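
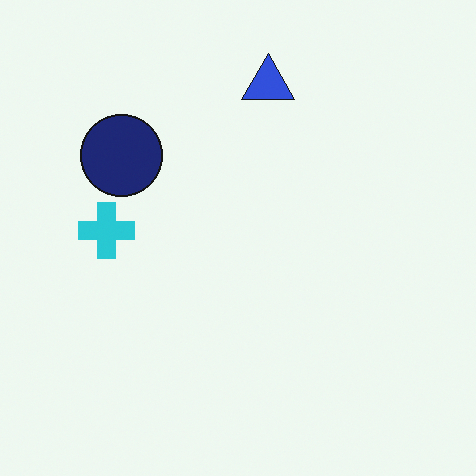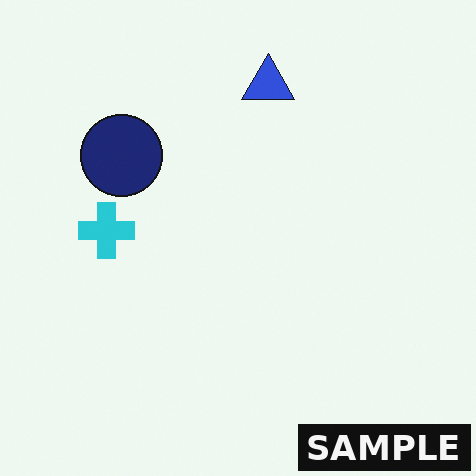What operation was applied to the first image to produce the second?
This is the original image watermarked with the text "SAMPLE" in the lower-right corner.

A dark label reading "SAMPLE" appears in the lower-right corner.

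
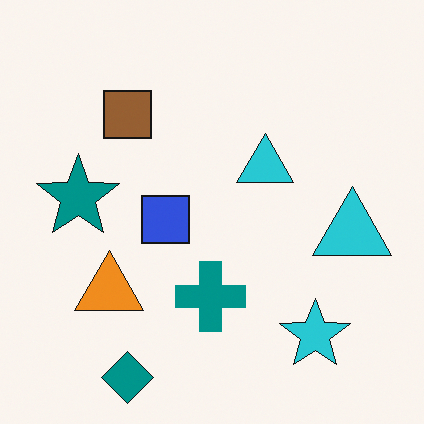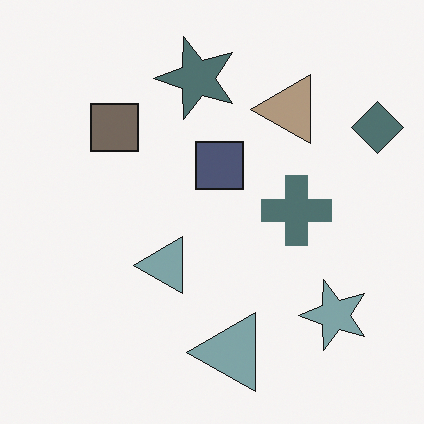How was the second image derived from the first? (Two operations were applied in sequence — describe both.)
The second image is the first heavily desaturated, then transposed (reflected across the top-left ↔ bottom-right diagonal).

All colors are more muted and greyish — a global saturation change. Shapes have swapped their row and column positions — what was in the top-right is now in the bottom-left — a diagonal reflection.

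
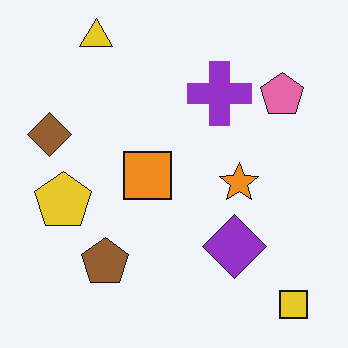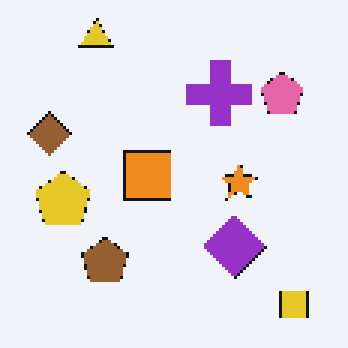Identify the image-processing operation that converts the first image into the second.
It was mildly pixelated.

Shapes are reduced to large square blocks; fine edges and outlines are lost — a downscale-then-upscale (mosaic) effect.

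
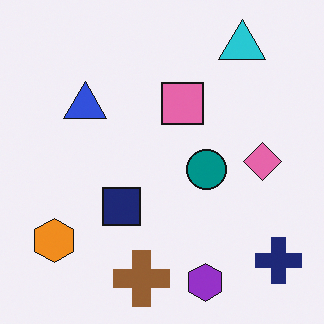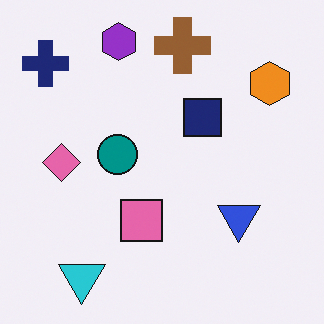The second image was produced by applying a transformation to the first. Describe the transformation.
The transformation is: rotated 180°.

The navy cross sits in the bottom-right of the first image and the top-left of the second — consistent with a whole-image 180° rotation.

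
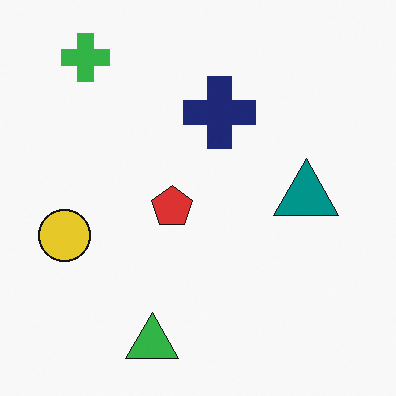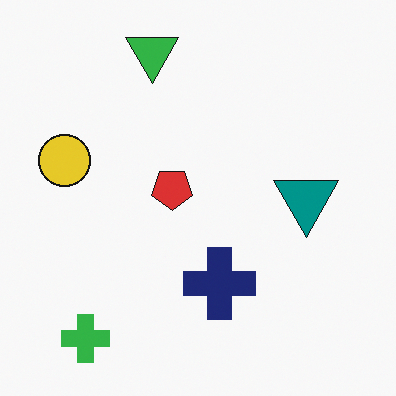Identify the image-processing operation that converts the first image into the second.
The second image is the first flipped vertically (top ↔ bottom).

The green triangle is in the bottom of the first image and the top of the second — shapes on opposite sides of the horizontal midline have swapped in a mirror flip.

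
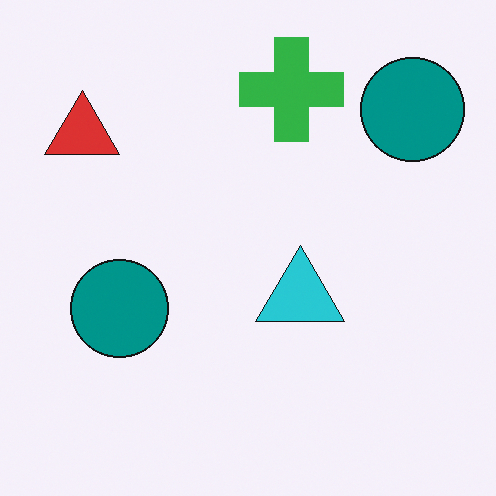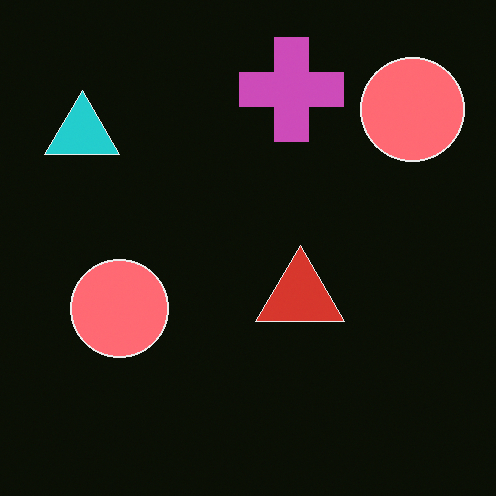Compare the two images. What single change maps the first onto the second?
This is the original image color-inverted (negative).

The light background has become dark and every shape's color is its complement — a photographic negative.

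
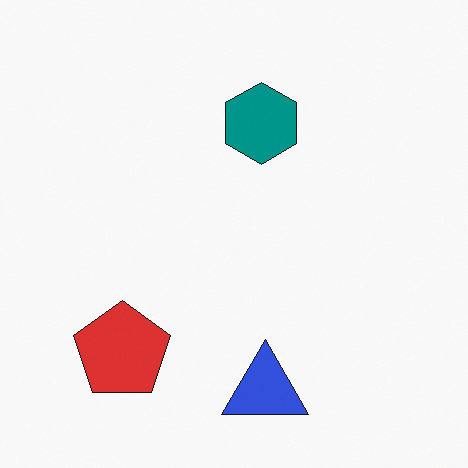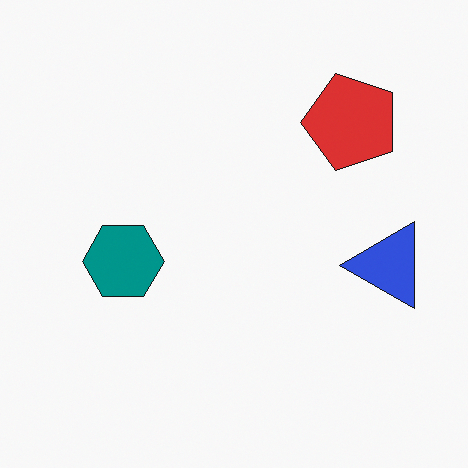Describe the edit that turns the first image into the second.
The second image is the first transposed (reflected across the top-left ↔ bottom-right diagonal).

Shapes have swapped their row and column positions — what was in the top-right is now in the bottom-left — a diagonal reflection.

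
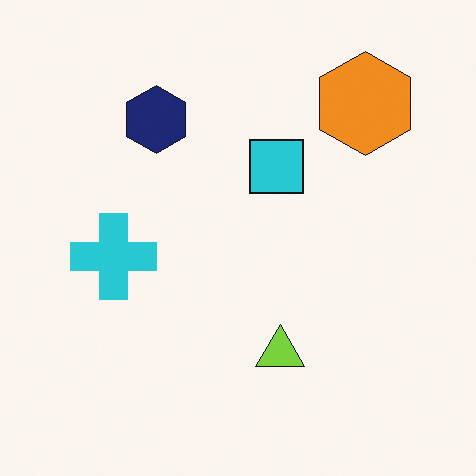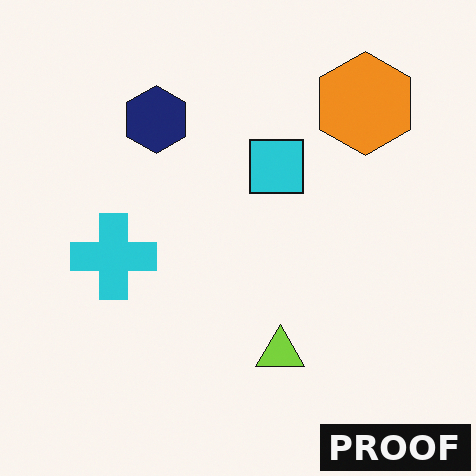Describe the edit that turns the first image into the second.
This is the original image watermarked with the text "PROOF" in the lower-right corner.

A dark label reading "PROOF" appears in the lower-right corner.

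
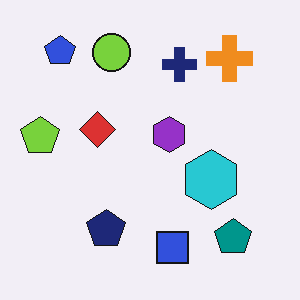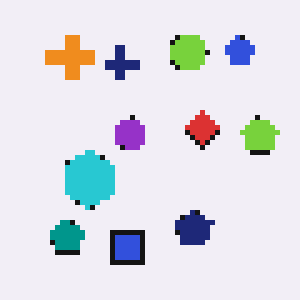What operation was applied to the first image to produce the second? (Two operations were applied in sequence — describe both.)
The transformation is: flipped horizontally (left ↔ right), then mildly pixelated.

The lime pentagon is in the left of the first image and the right of the second — shapes on opposite sides of the vertical midline have swapped in a mirror flip. Shapes are reduced to large square blocks; fine edges and outlines are lost — a downscale-then-upscale (mosaic) effect.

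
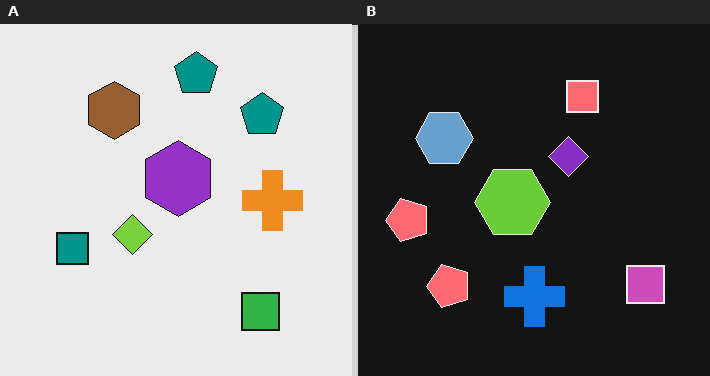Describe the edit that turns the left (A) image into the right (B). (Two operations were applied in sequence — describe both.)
This is the original image transposed (reflected across the top-left ↔ bottom-right diagonal), then color-inverted (negative).

Shapes have swapped their row and column positions — what was in the top-right is now in the bottom-left — a diagonal reflection. The light background has become dark and every shape's color is its complement — a photographic negative.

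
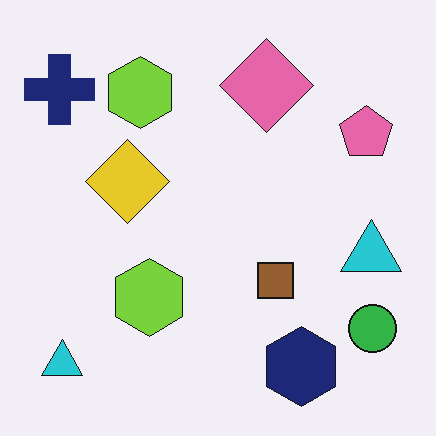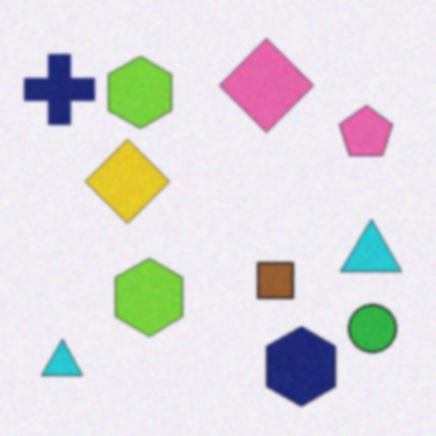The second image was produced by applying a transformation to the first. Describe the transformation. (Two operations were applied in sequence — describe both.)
It was degraded with light additive noise, then given a subtle gaussian blur.

Random speckle covers the whole image, including the flat background. Shape edges and outlines are uniformly softened across the whole image.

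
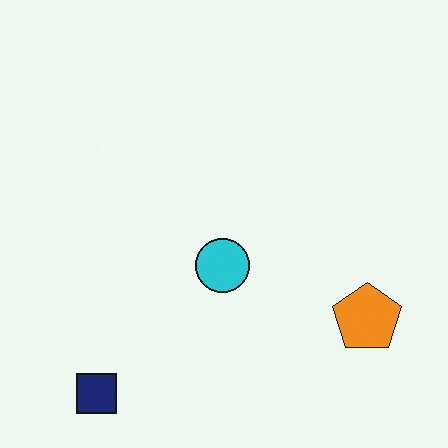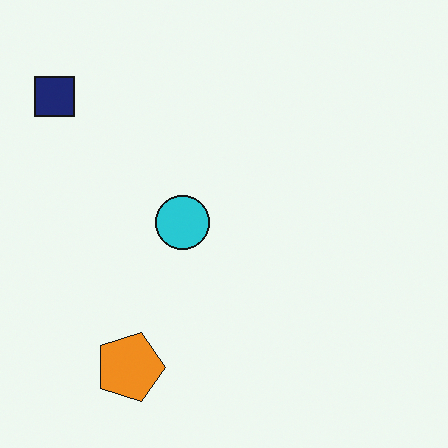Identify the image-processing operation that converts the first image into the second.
The image was rotated 90° clockwise.

The navy square sits in the bottom-left of the first image and the top-left of the second — consistent with a whole-image 90° clockwise rotation.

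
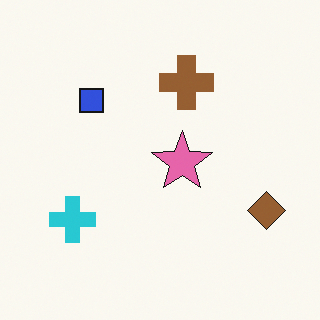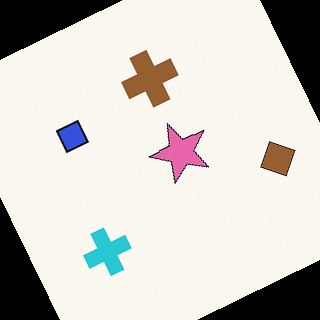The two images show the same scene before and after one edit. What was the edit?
This is the original image rotated counter-clockwise by a moderate amount.

Every shape is tilted by the same angle and the image corners show triangular fill wedges — a whole-image rotation by a non-right angle.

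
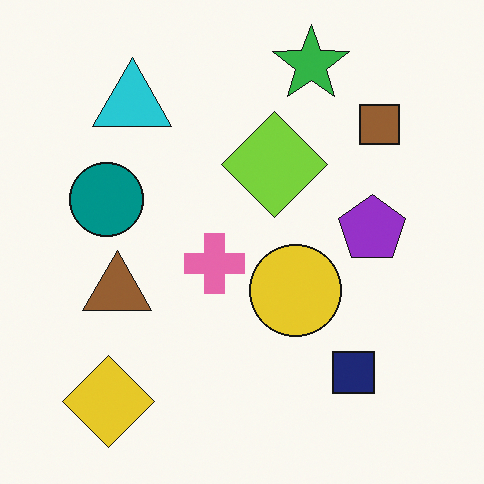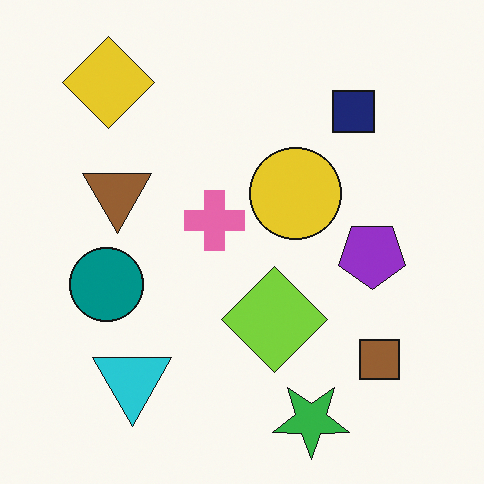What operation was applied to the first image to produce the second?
It was flipped vertically (top ↔ bottom).

The green star is in the top of the first image and the bottom of the second — shapes on opposite sides of the horizontal midline have swapped in a mirror flip.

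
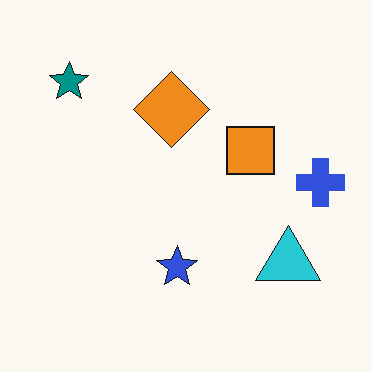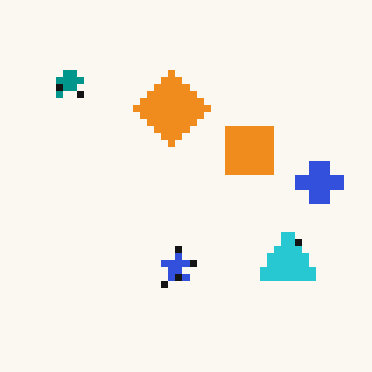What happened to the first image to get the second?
The image was pixelated into visible square blocks.

Shapes are reduced to large square blocks; fine edges and outlines are lost — a downscale-then-upscale (mosaic) effect.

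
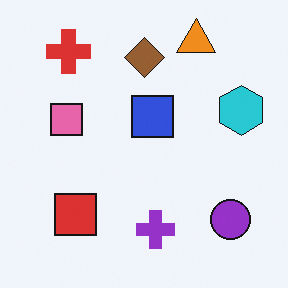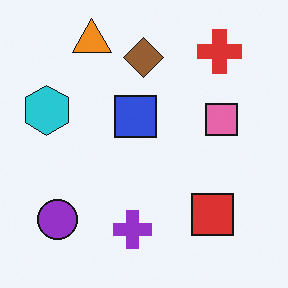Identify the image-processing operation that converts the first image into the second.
Flipped horizontally (left ↔ right).

The cyan hexagon is in the right of the first image and the left of the second — shapes on opposite sides of the vertical midline have swapped in a mirror flip.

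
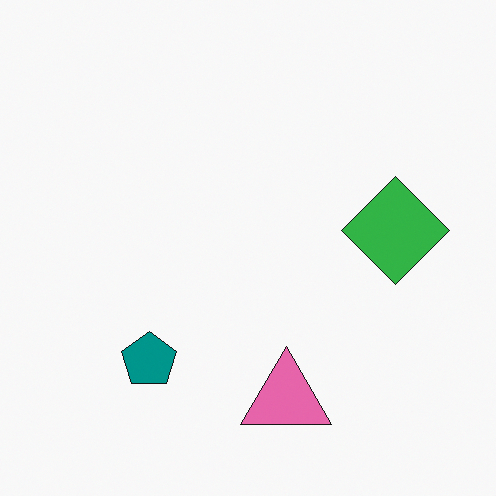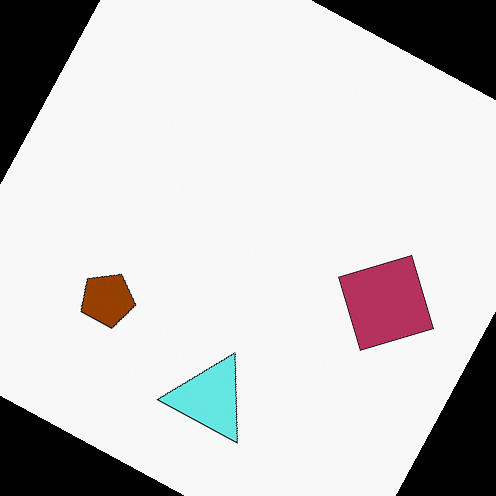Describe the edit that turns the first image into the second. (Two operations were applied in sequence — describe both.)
The second image is the first hue-shifted by a large amount, then rotated clockwise by a moderate amount.

Every shape's color has rotated by the same amount around the hue wheel — a uniform hue shift. Every shape is tilted by the same angle and the image corners show triangular fill wedges — a whole-image rotation by a non-right angle.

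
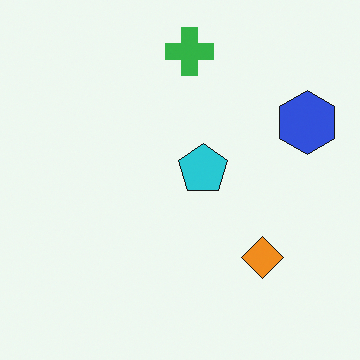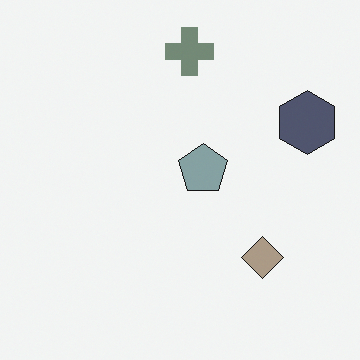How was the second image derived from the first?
The transformation is: made much more muted (saturation change).

All colors are more muted and greyish — a global saturation change.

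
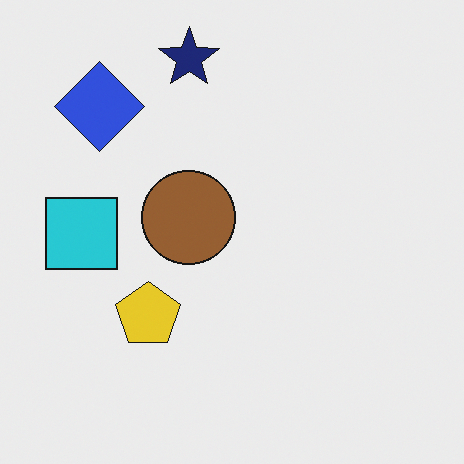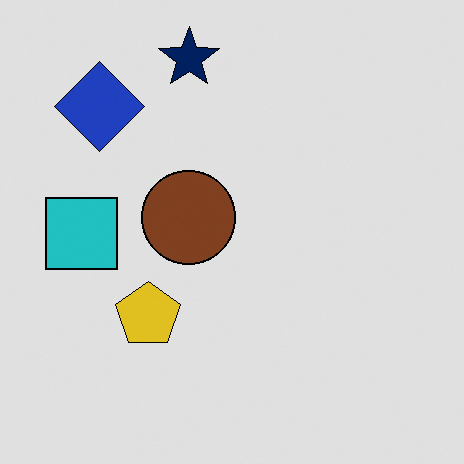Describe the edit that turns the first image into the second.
The image was posterized to a reduced palette.

Each flat color has snapped to a coarser quantized level — most visibly, the near-white background has dropped to a flat grey.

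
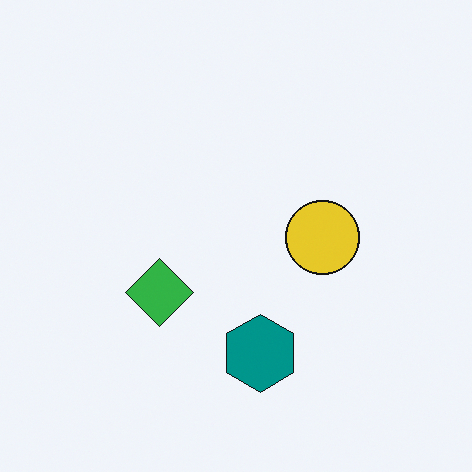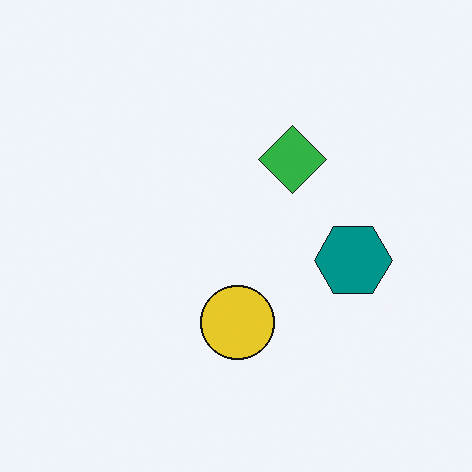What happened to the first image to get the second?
The transformation is: transposed (reflected across the top-left ↔ bottom-right diagonal).

Shapes have swapped their row and column positions — what was in the top-right is now in the bottom-left — a diagonal reflection.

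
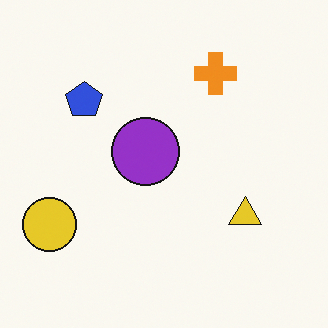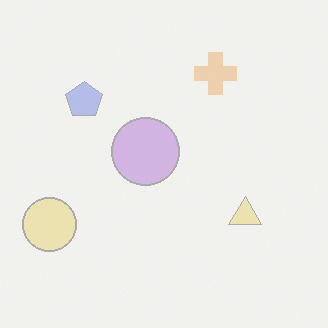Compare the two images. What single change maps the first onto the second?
The transformation is: given much lower contrast.

Tones are pushed toward mid-grey across the whole image — a global contrast change.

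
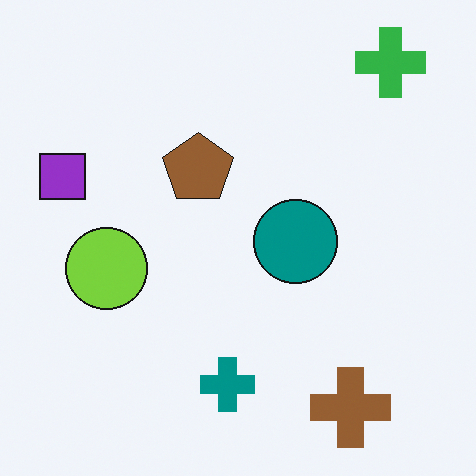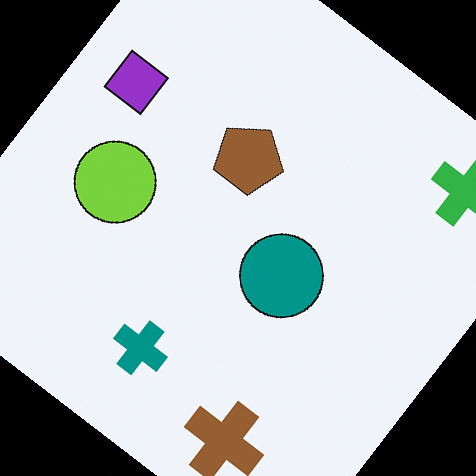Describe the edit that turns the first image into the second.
It was rotated clockwise by a large amount — several tens of degrees.

Every shape is tilted by the same angle and the image corners show triangular fill wedges — a whole-image rotation by a non-right angle.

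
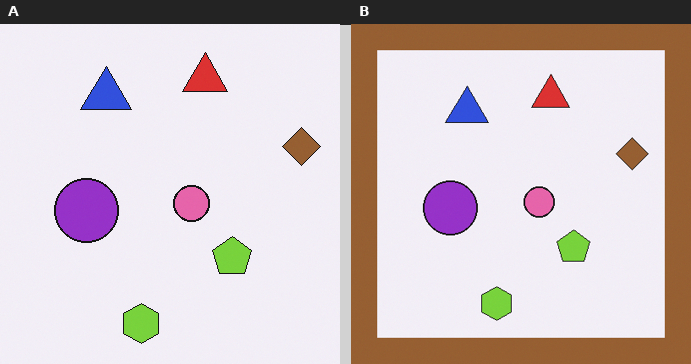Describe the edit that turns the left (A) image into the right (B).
Framed with a brown border.

A solid brown frame runs around the edge of the right (B) image, with the content slightly shrunk inside it.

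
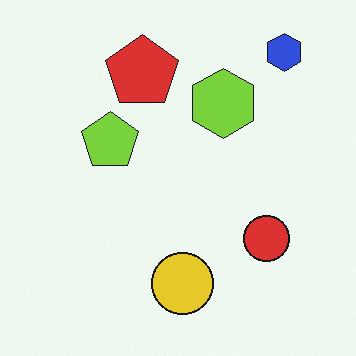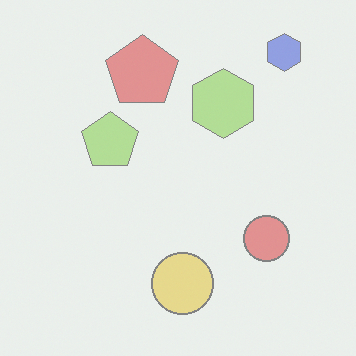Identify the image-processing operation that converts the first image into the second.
This is the original image washed out (contrast reduced).

Tones are pushed toward mid-grey across the whole image — a global contrast change.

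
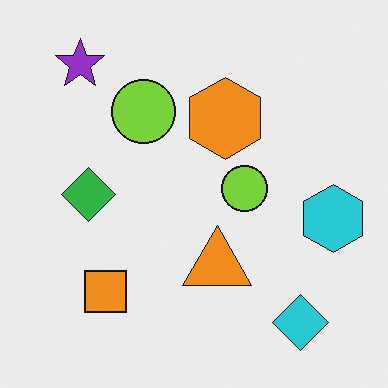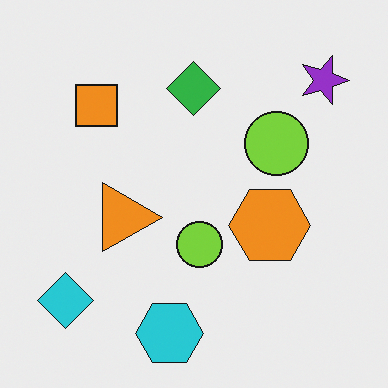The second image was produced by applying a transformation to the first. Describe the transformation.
The image was rotated 90° clockwise.

The purple star sits in the top-left of the first image and the top-right of the second — consistent with a whole-image 90° clockwise rotation.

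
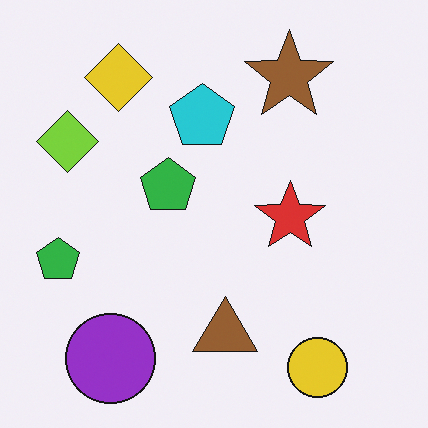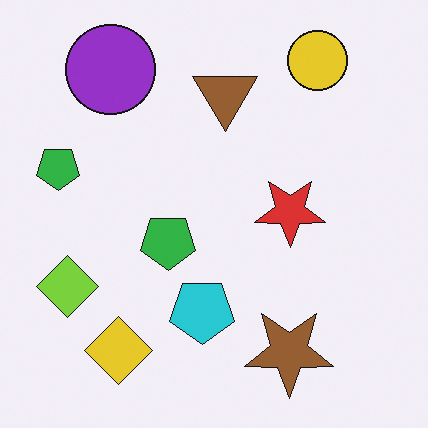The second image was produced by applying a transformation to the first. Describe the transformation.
The second image is the first flipped vertically (top ↔ bottom).

The yellow circle is in the bottom-right of the first image and the top-right of the second — shapes on opposite sides of the horizontal midline have swapped in a mirror flip.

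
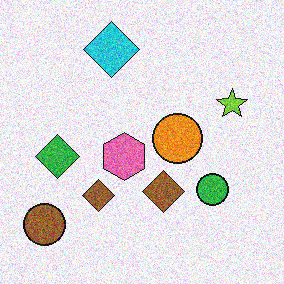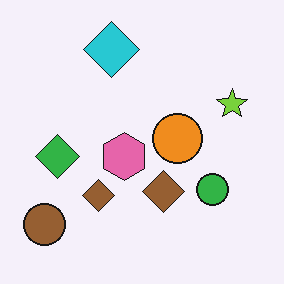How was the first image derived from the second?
Degraded with moderate additive noise.

Random speckle covers the whole image, including the flat background.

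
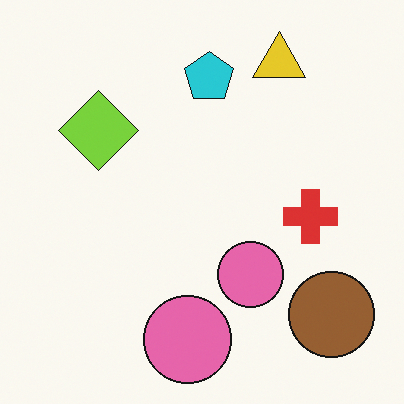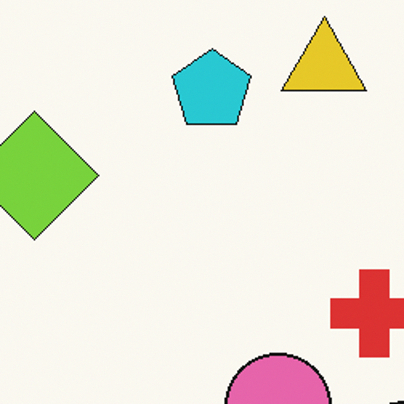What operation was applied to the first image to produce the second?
The image was cropped to a modestly smaller region and rescaled.

The visible shapes are larger and the field of view is narrower; shapes near the original edges may be partly or wholly outside the frame — a crop-and-rescale.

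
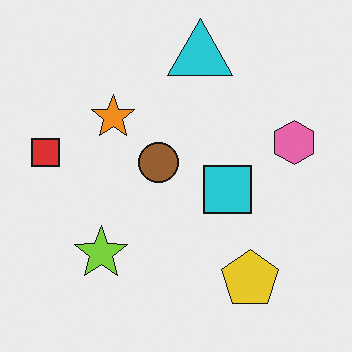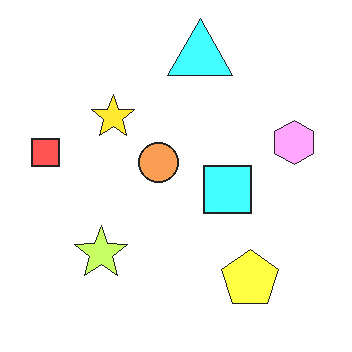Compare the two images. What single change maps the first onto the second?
The second image is the first noticeably brightened.

Every pixel — background and shapes alike — is uniformly brightened.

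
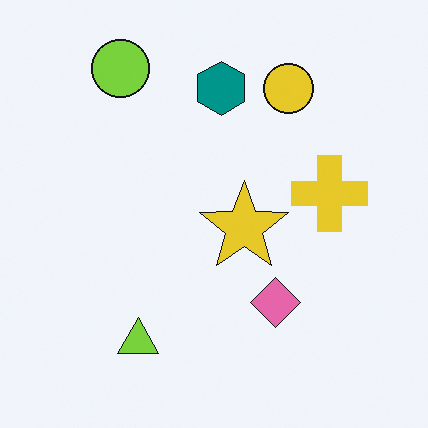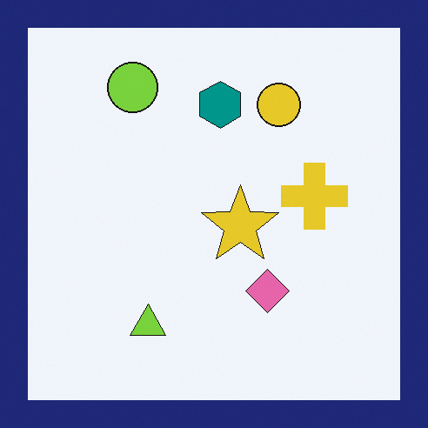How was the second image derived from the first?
This is the original image framed with a navy border.

A solid navy frame runs around the edge of the second image, with the content slightly shrunk inside it.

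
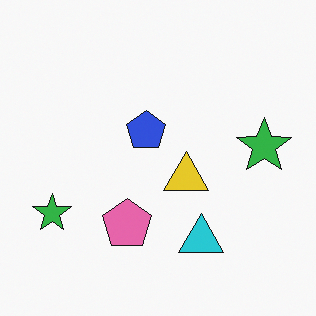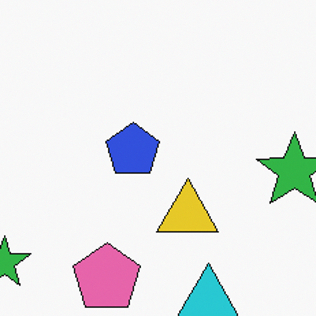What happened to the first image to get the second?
The image was cropped to a modestly smaller region and rescaled.

The visible shapes are larger and the field of view is narrower; shapes near the original edges may be partly or wholly outside the frame — a crop-and-rescale.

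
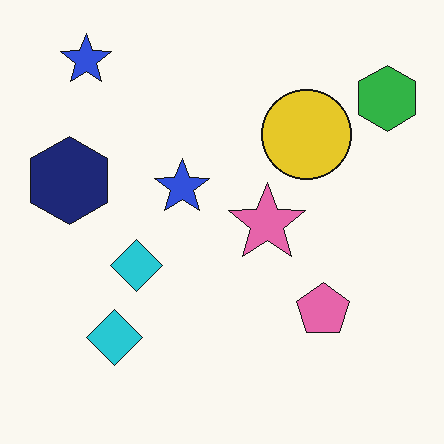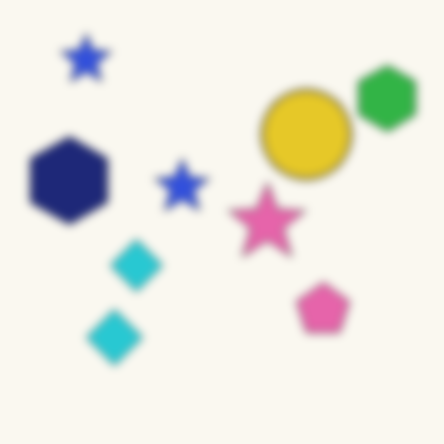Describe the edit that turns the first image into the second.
The image was moderately blurred.

Shape edges and outlines are uniformly softened across the whole image.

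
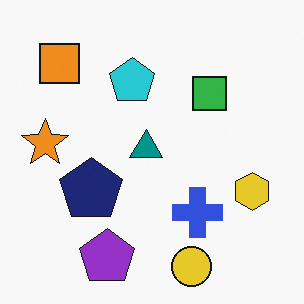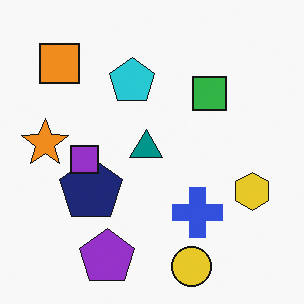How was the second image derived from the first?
It was overlaid with an additional purple square.

A purple square appears in the second image that is absent from the first.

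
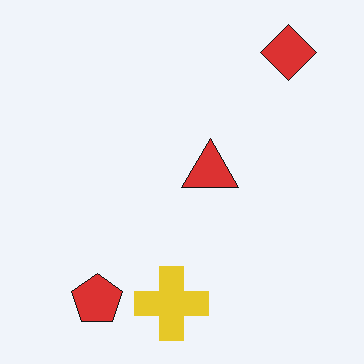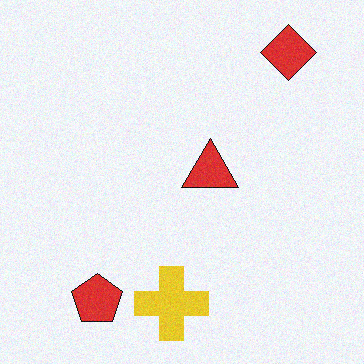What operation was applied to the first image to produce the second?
This is the original image degraded with subtle gaussian noise.

Random speckle covers the whole image, including the flat background.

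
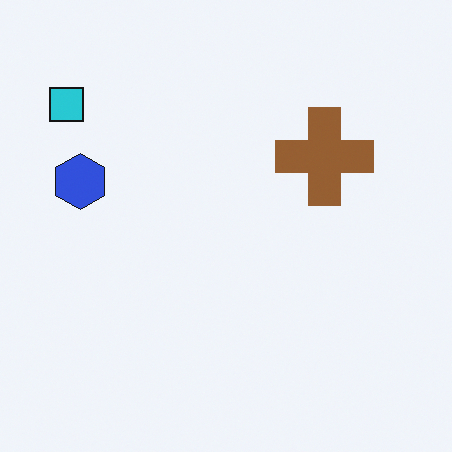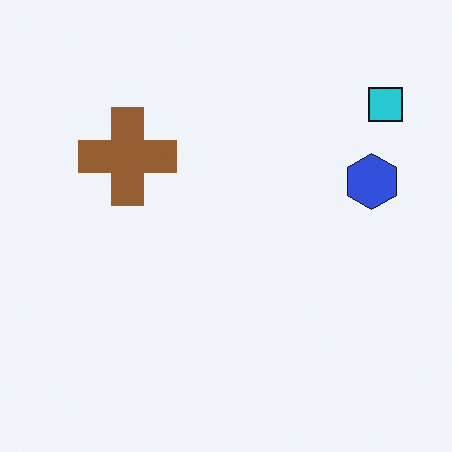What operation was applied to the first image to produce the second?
The image was flipped horizontally (left ↔ right).

The cyan square is in the top-left of the first image and the top-right of the second — shapes on opposite sides of the vertical midline have swapped in a mirror flip.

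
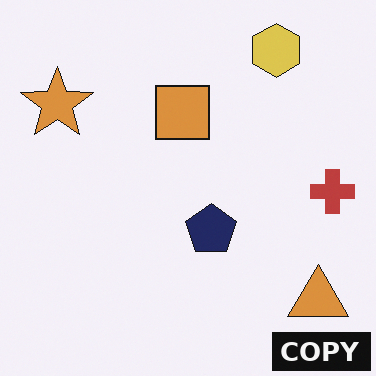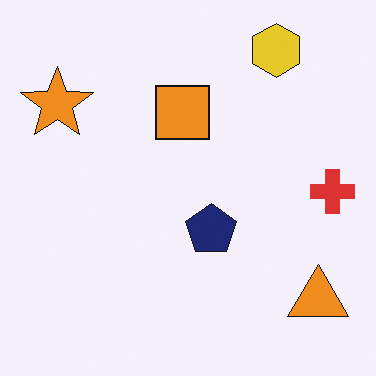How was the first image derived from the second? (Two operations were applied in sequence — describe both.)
This is the original image slightly desaturated, then watermarked with the text "COPY" in the lower-right corner.

All colors are more muted and greyish — a global saturation change. A dark label reading "COPY" appears in the lower-right corner.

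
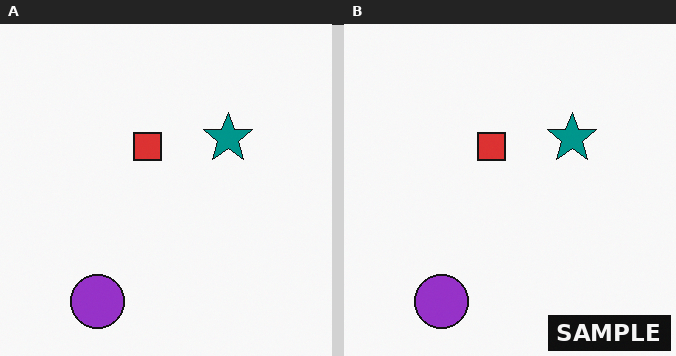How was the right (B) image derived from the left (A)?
This is the original image watermarked with the text "SAMPLE" in the lower-right corner.

A dark label reading "SAMPLE" appears in the lower-right corner.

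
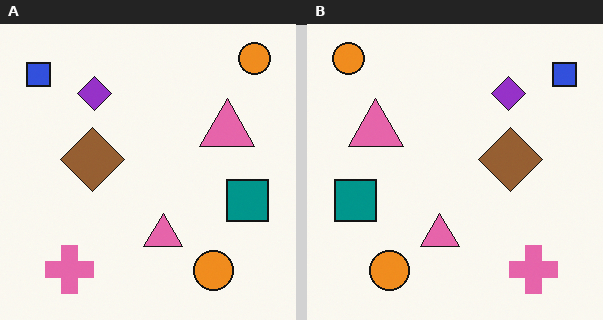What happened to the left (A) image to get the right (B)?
This is the original image flipped horizontally (left ↔ right).

The blue square is in the top-left of the left (A) image and the top-right of the right (B) — shapes on opposite sides of the vertical midline have swapped in a mirror flip.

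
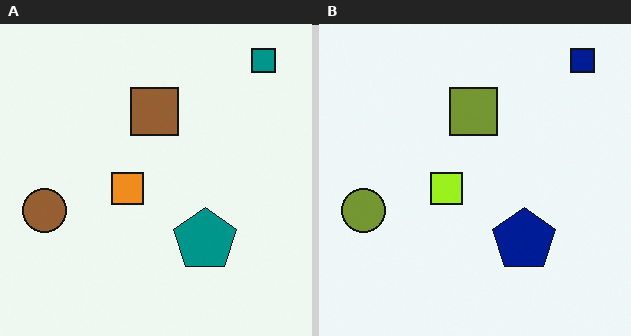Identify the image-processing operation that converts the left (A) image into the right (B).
It was hue-shifted slightly.

Every shape's color has rotated by the same amount around the hue wheel — a uniform hue shift.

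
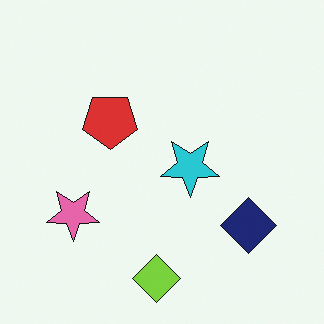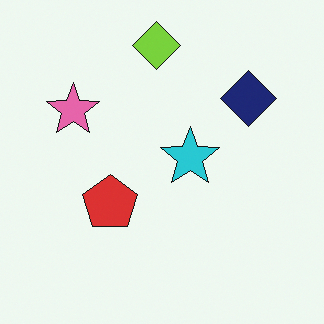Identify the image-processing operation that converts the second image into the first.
It was flipped vertically (top ↔ bottom).

The lime diamond is in the top of the second image and the bottom of the first — shapes on opposite sides of the horizontal midline have swapped in a mirror flip.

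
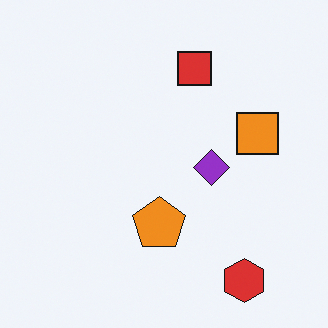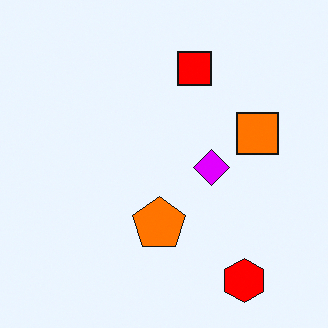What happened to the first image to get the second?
The transformation is: heavily oversaturated.

All colors are more vivid — a global saturation change.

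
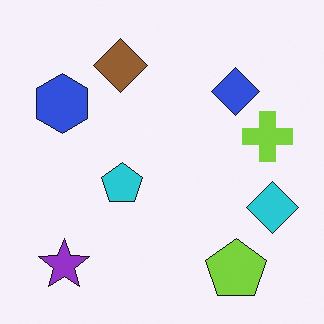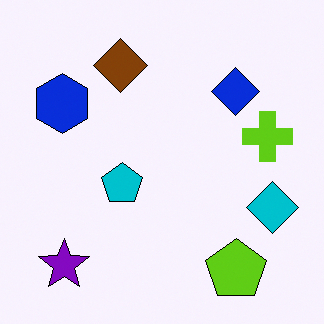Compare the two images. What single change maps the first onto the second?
This is the original image given slightly increased contrast.

Tones are pushed away from mid-grey across the whole image — a global contrast change.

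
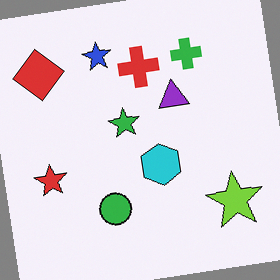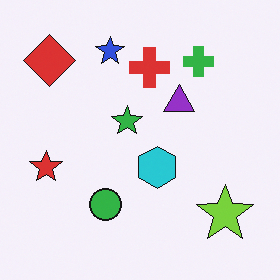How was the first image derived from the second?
The image was rotated counter-clockwise by a slight angle.

Every shape is tilted by the same angle and the image corners show triangular fill wedges — a whole-image rotation by a non-right angle.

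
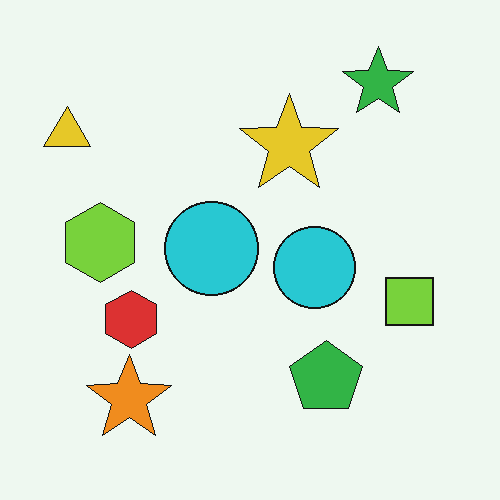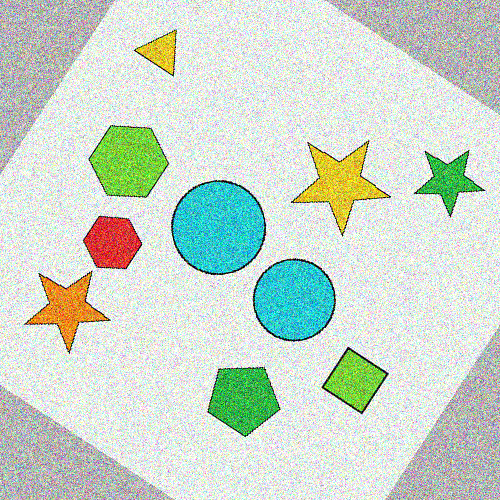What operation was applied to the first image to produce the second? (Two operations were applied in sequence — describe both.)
It was rotated clockwise by a large amount — several tens of degrees, then degraded with strong gaussian noise.

Every shape is tilted by the same angle and the image corners show triangular fill wedges — a whole-image rotation by a non-right angle. Random speckle covers the whole image, including the flat background.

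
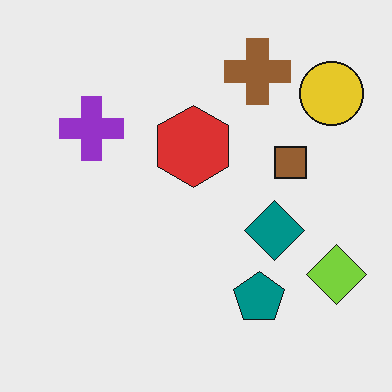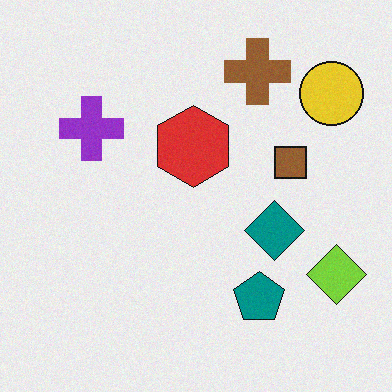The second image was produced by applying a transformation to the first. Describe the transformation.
It was degraded with subtle gaussian noise.

Random speckle covers the whole image, including the flat background.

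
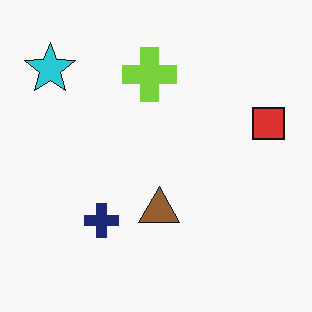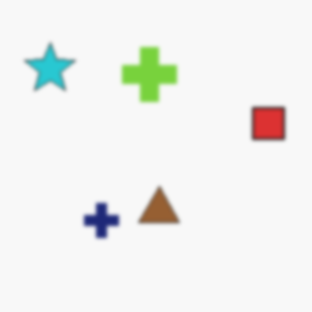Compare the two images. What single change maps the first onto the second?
This is the original image given a subtle gaussian blur.

Shape edges and outlines are uniformly softened across the whole image.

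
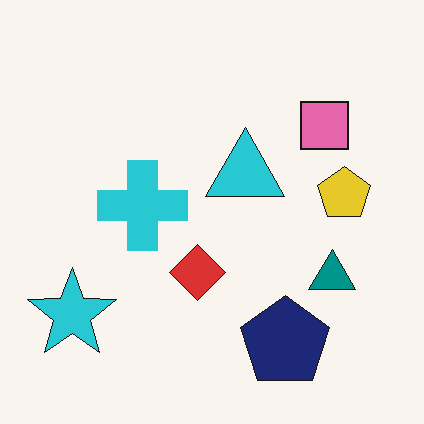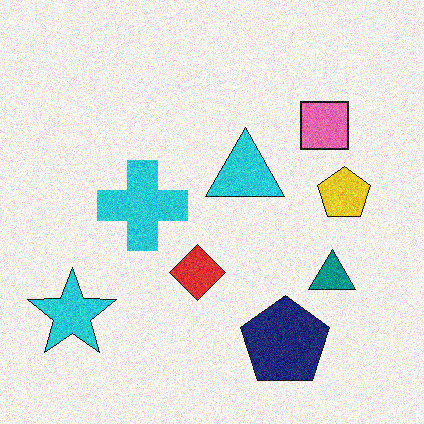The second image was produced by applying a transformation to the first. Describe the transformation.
Degraded with visible gaussian noise.

Random speckle covers the whole image, including the flat background.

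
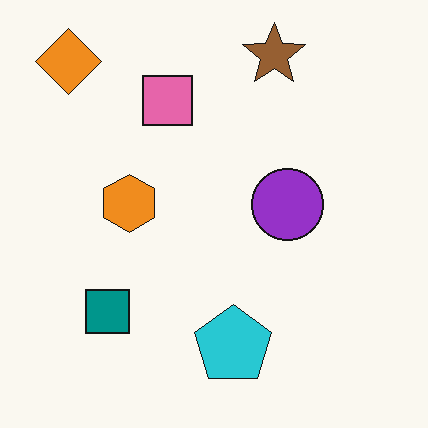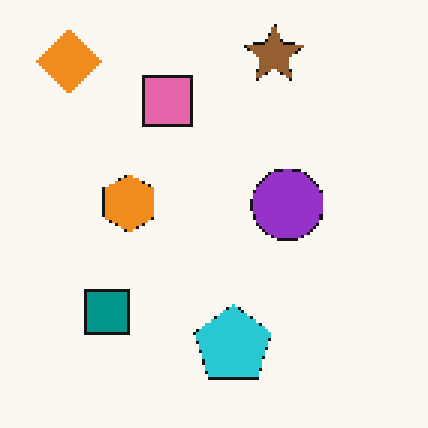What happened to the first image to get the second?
This is the original image mildly pixelated.

Shapes are reduced to large square blocks; fine edges and outlines are lost — a downscale-then-upscale (mosaic) effect.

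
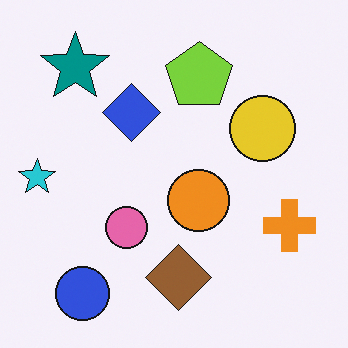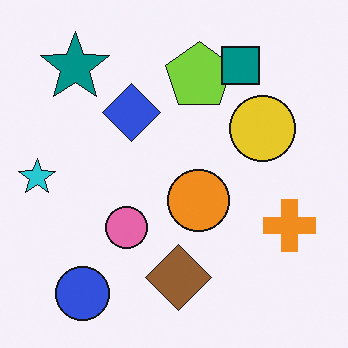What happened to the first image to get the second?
The image was overlaid with an additional teal square.

A teal square appears in the second image that is absent from the first.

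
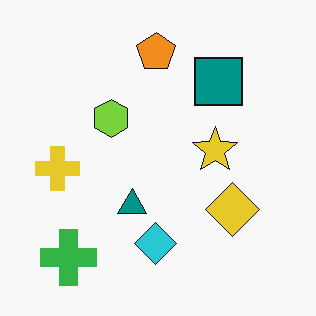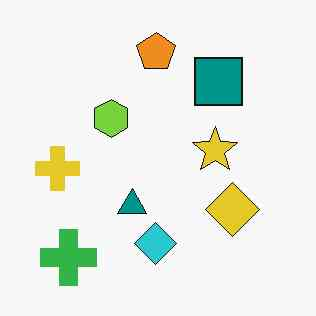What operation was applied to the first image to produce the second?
The transformation is: given moderate JPEG compression.

Blocky 8×8 compression artifacts appear around shape edges and the flat background shows ringing — characteristic JPEG degradation.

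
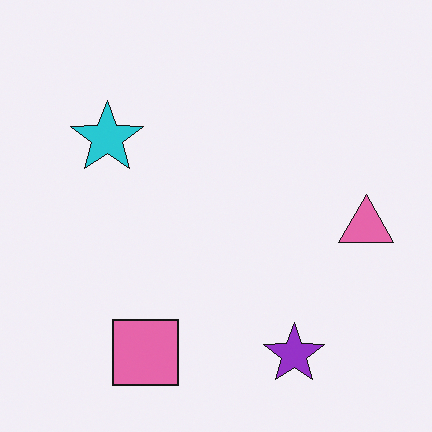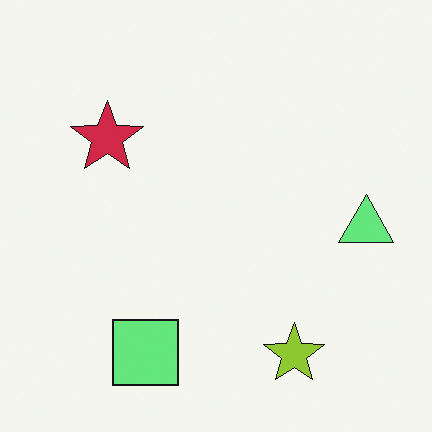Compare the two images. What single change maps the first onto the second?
It was hue-shifted by a large amount.

Every shape's color has rotated by the same amount around the hue wheel — a uniform hue shift.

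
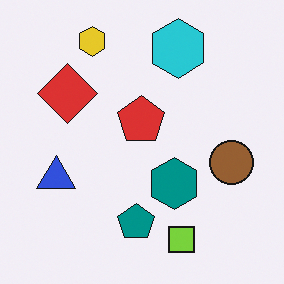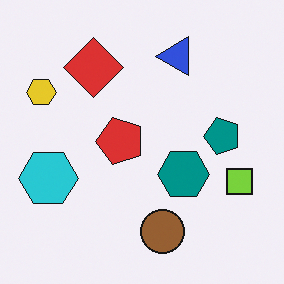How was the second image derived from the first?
The second image is the first transposed (reflected across the top-left ↔ bottom-right diagonal).

Shapes have swapped their row and column positions — what was in the top-right is now in the bottom-left — a diagonal reflection.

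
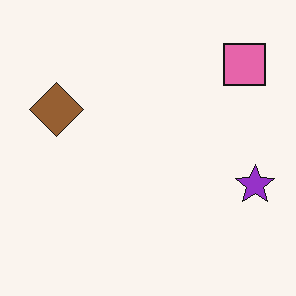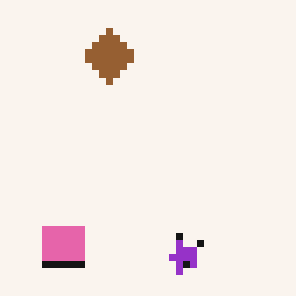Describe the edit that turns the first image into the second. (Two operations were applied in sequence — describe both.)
The second image is the first transposed (reflected across the top-left ↔ bottom-right diagonal), then moderately pixelated.

Shapes have swapped their row and column positions — what was in the top-right is now in the bottom-left — a diagonal reflection. Shapes are reduced to large square blocks; fine edges and outlines are lost — a downscale-then-upscale (mosaic) effect.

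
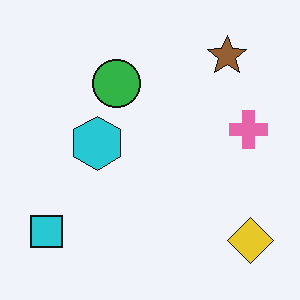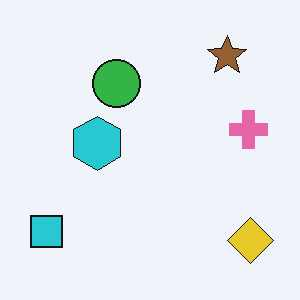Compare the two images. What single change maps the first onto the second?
The transformation is: given moderate JPEG compression.

Blocky 8×8 compression artifacts appear around shape edges and the flat background shows ringing — characteristic JPEG degradation.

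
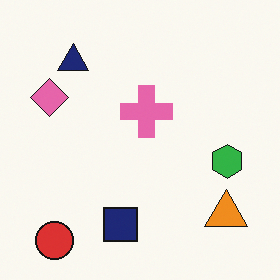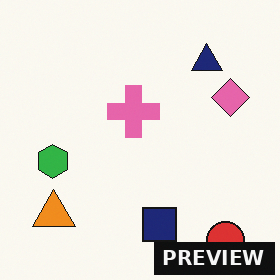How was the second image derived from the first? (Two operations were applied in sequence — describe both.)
The transformation is: flipped horizontally (left ↔ right), then watermarked with the text "PREVIEW" in the lower-right corner.

The pink diamond is in the left of the first image and the right of the second — shapes on opposite sides of the vertical midline have swapped in a mirror flip. A dark label reading "PREVIEW" appears in the lower-right corner.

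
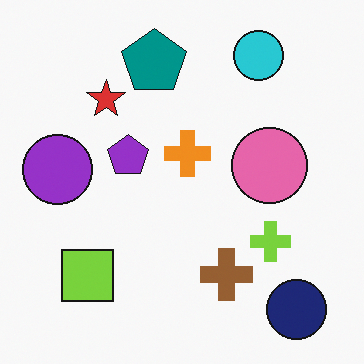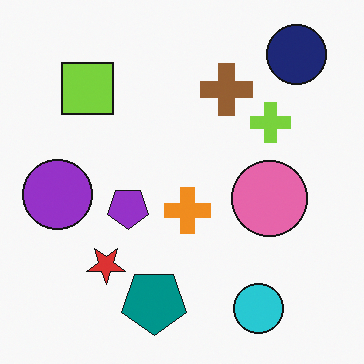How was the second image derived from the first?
The second image is the first flipped vertically (top ↔ bottom).

The navy circle is in the bottom-right of the first image and the top-right of the second — shapes on opposite sides of the horizontal midline have swapped in a mirror flip.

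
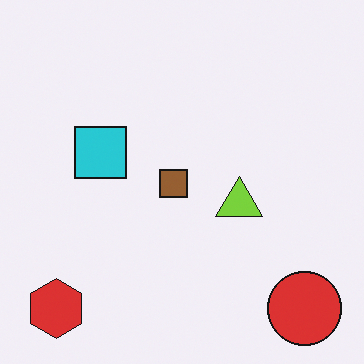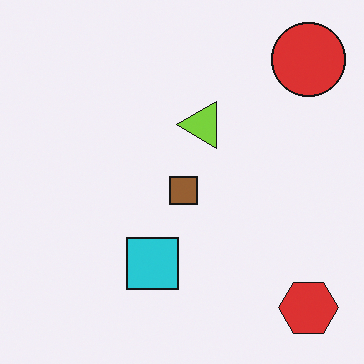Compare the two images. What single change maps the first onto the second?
The transformation is: rotated 90° counter-clockwise.

The red hexagon sits in the bottom-left of the first image and the bottom-right of the second — consistent with a whole-image 90° counter-clockwise rotation.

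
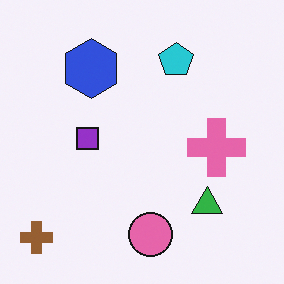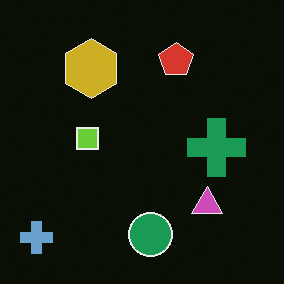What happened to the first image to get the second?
This is the original image color-inverted (negative).

The light background has become dark and every shape's color is its complement — a photographic negative.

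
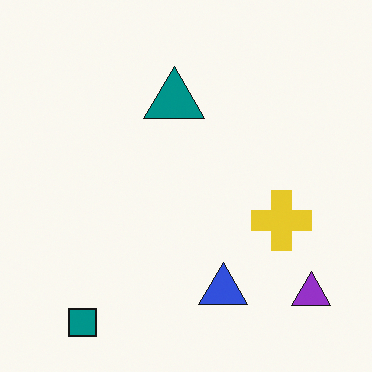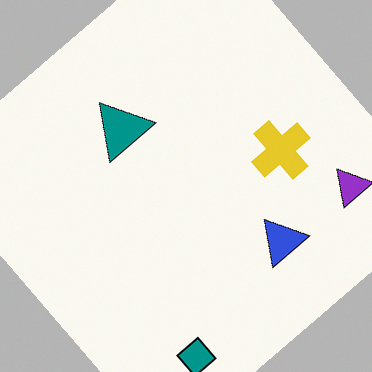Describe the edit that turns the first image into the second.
The transformation is: rotated counter-clockwise by a large amount — several tens of degrees.

Every shape is tilted by the same angle and the image corners show triangular fill wedges — a whole-image rotation by a non-right angle.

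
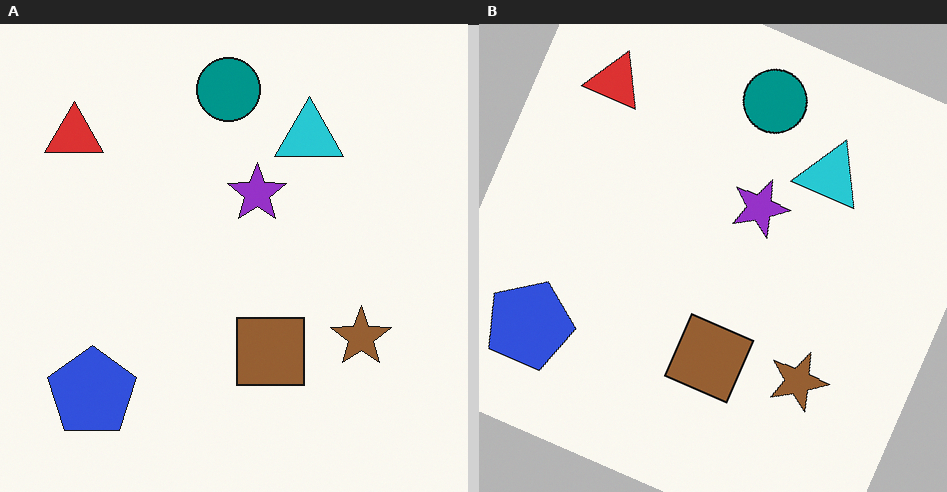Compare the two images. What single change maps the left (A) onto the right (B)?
The image was rotated clockwise by a clearly visible amount.

Every shape is tilted by the same angle and the image corners show triangular fill wedges — a whole-image rotation by a non-right angle.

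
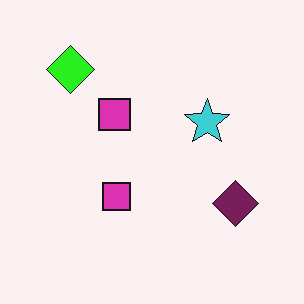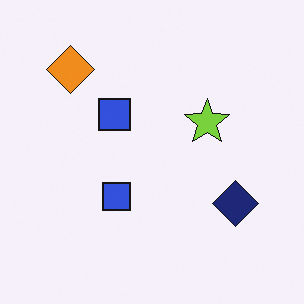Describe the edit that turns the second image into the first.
The transformation is: hue-shifted through roughly a third of the color wheel.

Every shape's color has rotated by the same amount around the hue wheel — a uniform hue shift.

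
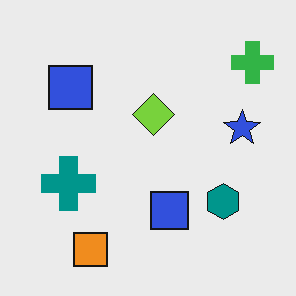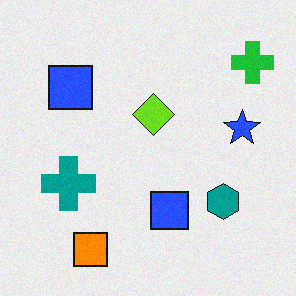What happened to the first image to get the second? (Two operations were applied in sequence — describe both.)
This is the original image slightly oversaturated, then degraded with light additive noise.

All colors are more vivid — a global saturation change. Random speckle covers the whole image, including the flat background.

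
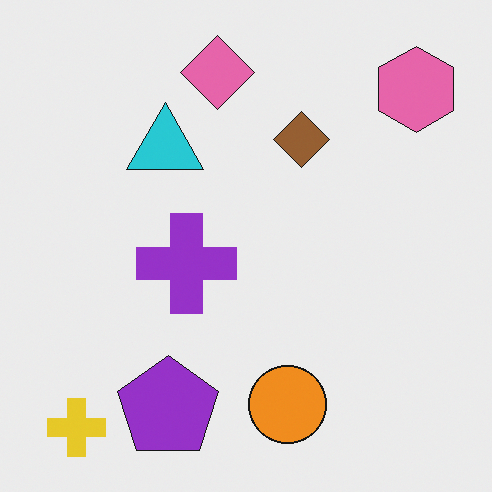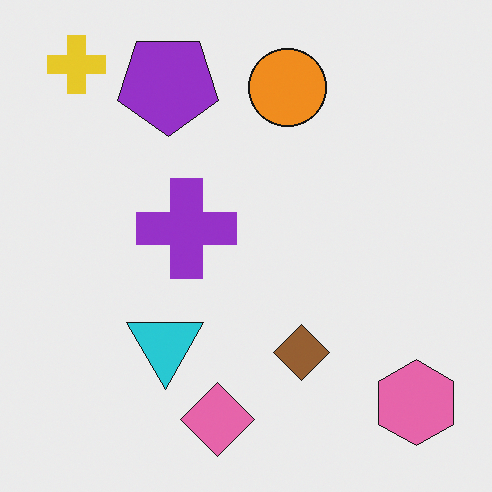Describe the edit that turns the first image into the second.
Flipped vertically (top ↔ bottom).

The yellow cross is in the bottom-left of the first image and the top-left of the second — shapes on opposite sides of the horizontal midline have swapped in a mirror flip.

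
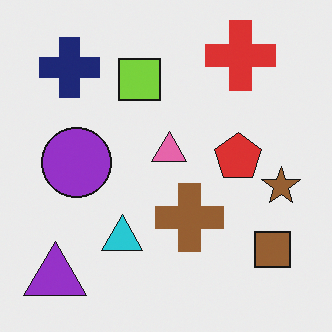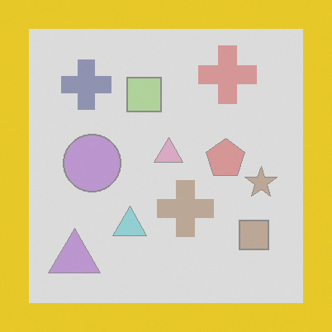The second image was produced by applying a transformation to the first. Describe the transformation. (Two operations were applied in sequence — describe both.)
Given much lower contrast, then framed with a yellow border.

Tones are pushed toward mid-grey across the whole image — a global contrast change. A solid yellow frame runs around the edge of the second image, with the content slightly shrunk inside it.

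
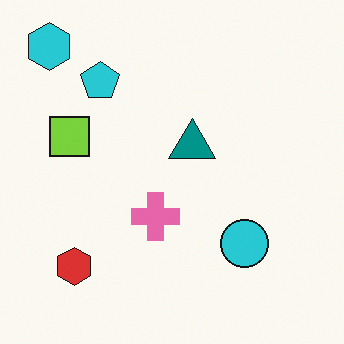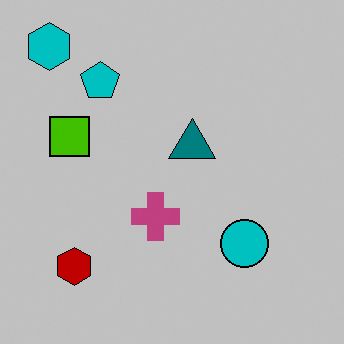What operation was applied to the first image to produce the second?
The transformation is: heavily posterized to just a handful of flat colors.

Each flat color has snapped to a coarser quantized level — most visibly, the near-white background has dropped to a flat grey.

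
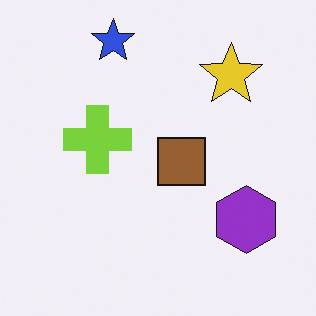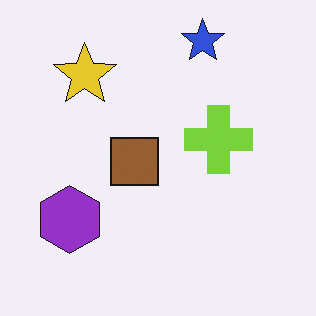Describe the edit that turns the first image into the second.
Flipped horizontally (left ↔ right).

The purple hexagon is in the bottom-right of the first image and the bottom-left of the second — shapes on opposite sides of the vertical midline have swapped in a mirror flip.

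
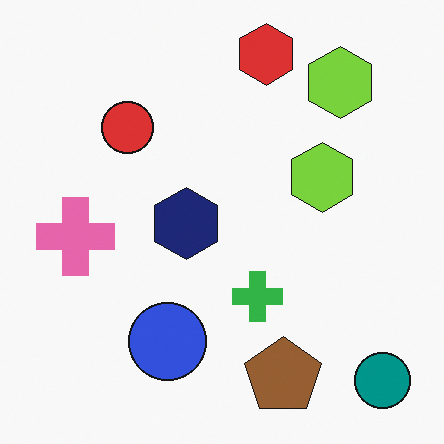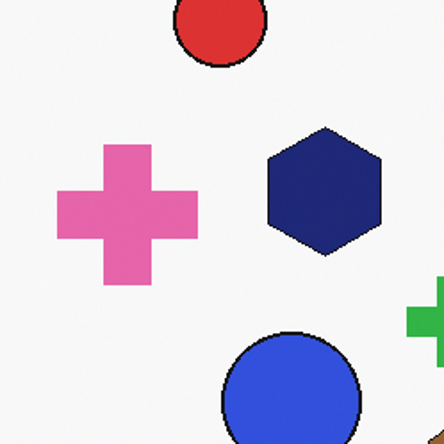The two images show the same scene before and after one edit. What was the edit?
Cropped tightly and scaled back up.

The visible shapes are larger and the field of view is narrower; shapes near the original edges may be partly or wholly outside the frame — a crop-and-rescale.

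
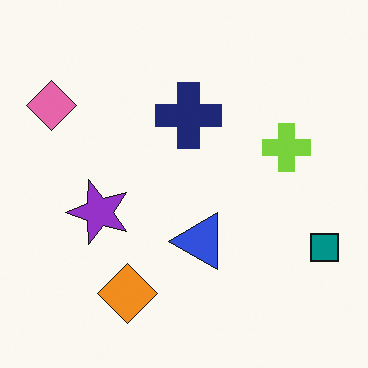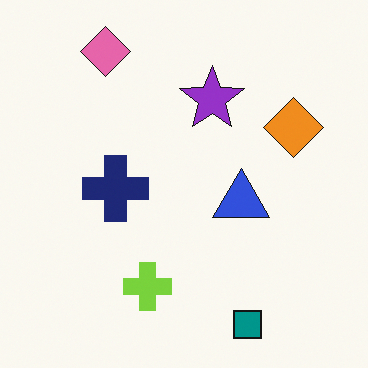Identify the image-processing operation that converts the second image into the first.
It was transposed (reflected across the top-left ↔ bottom-right diagonal).

Shapes have swapped their row and column positions — what was in the top-right is now in the bottom-left — a diagonal reflection.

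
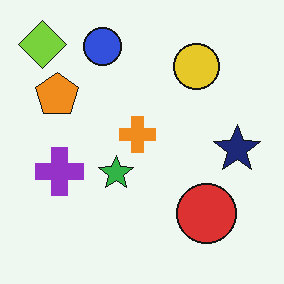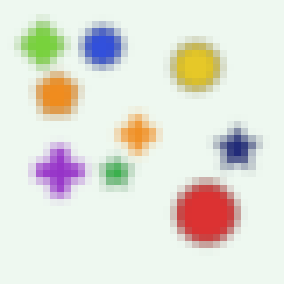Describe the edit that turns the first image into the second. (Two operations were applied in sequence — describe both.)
The image was moderately blurred, then pixelated into visible square blocks.

Shape edges and outlines are uniformly softened across the whole image. Shapes are reduced to large square blocks; fine edges and outlines are lost — a downscale-then-upscale (mosaic) effect.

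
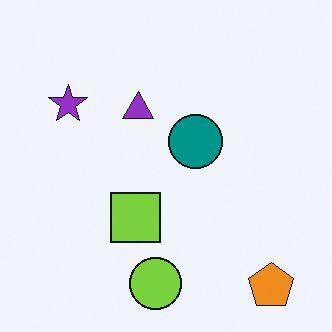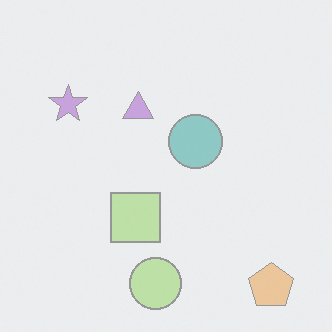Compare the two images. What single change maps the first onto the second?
This is the original image washed out (contrast reduced).

Tones are pushed toward mid-grey across the whole image — a global contrast change.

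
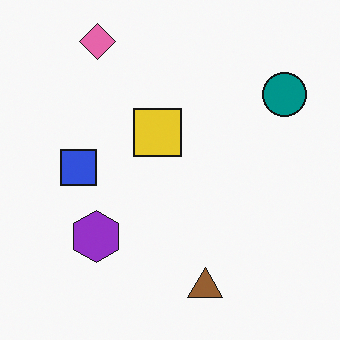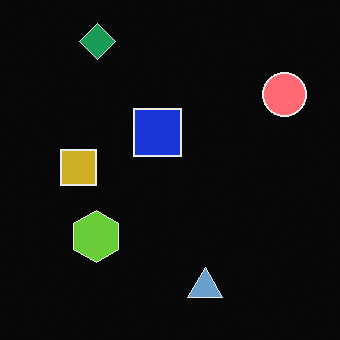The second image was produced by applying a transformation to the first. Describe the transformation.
The image was color-inverted (negative).

The light background has become dark and every shape's color is its complement — a photographic negative.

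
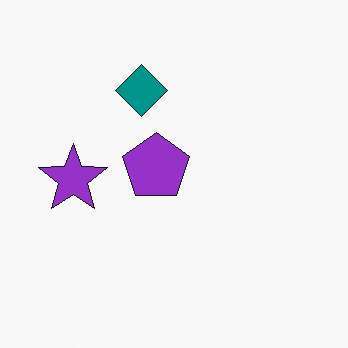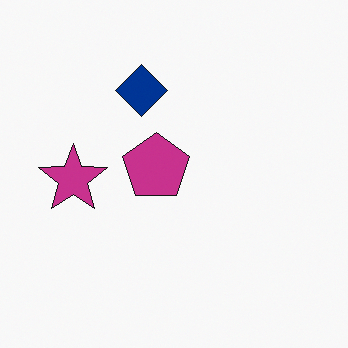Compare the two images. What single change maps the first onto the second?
This is the original image hue-shifted slightly.

Every shape's color has rotated by the same amount around the hue wheel — a uniform hue shift.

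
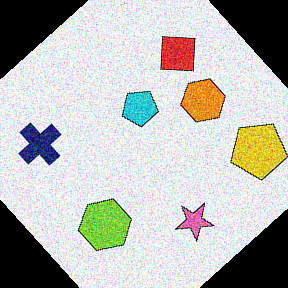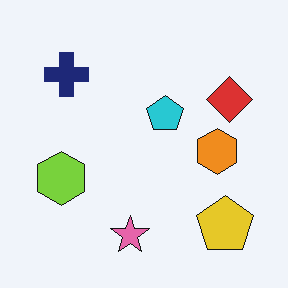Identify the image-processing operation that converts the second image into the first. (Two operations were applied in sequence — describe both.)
It was degraded with heavy additive noise, then rotated counter-clockwise by a large amount — several tens of degrees.

Random speckle covers the whole image, including the flat background. Every shape is tilted by the same angle and the image corners show triangular fill wedges — a whole-image rotation by a non-right angle.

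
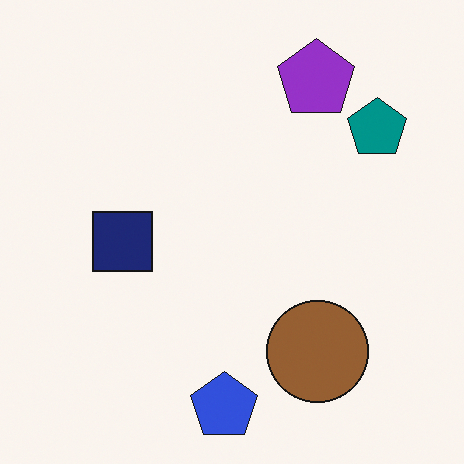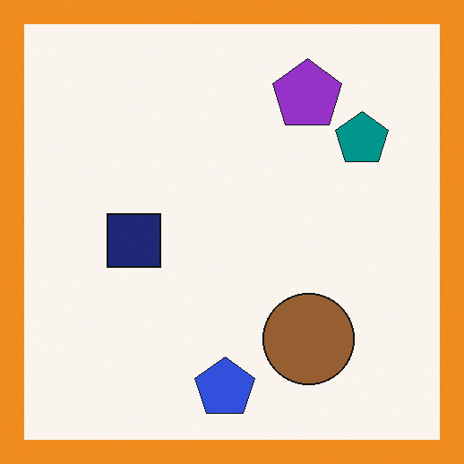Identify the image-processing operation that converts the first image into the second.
The second image is the first framed with a orange border.

A solid orange frame runs around the edge of the second image, with the content slightly shrunk inside it.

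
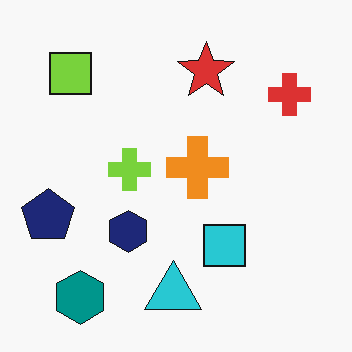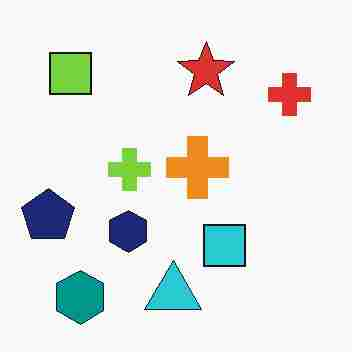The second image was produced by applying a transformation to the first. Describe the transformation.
The image was degraded with heavy JPEG compression.

Blocky 8×8 compression artifacts appear around shape edges and the flat background shows ringing — characteristic JPEG degradation.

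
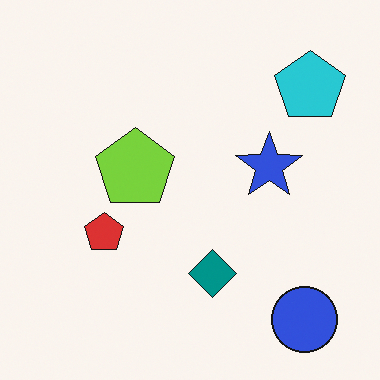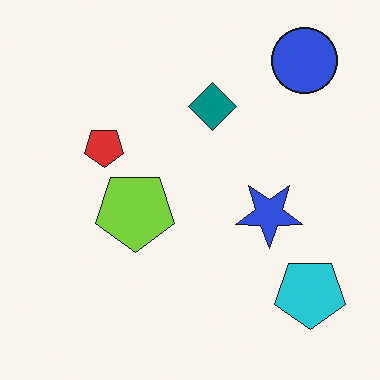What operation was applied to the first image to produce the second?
It was flipped vertically (top ↔ bottom).

The blue circle is in the bottom-right of the first image and the top-right of the second — shapes on opposite sides of the horizontal midline have swapped in a mirror flip.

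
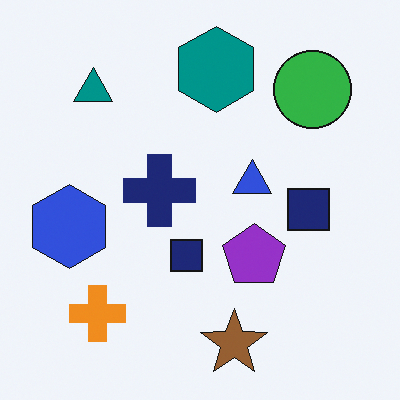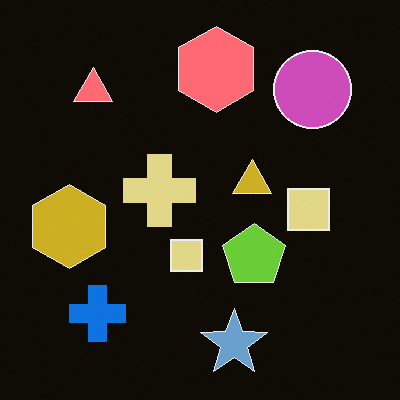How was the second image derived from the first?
The transformation is: color-inverted (negative).

The light background has become dark and every shape's color is its complement — a photographic negative.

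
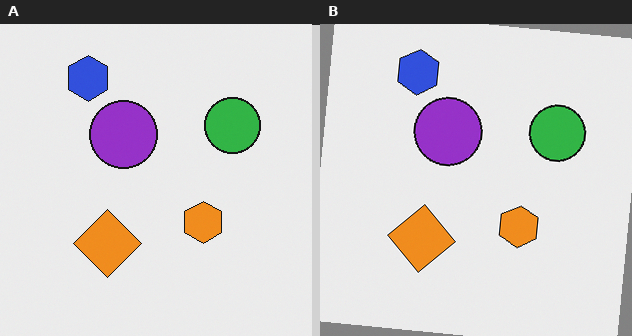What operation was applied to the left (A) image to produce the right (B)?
The transformation is: rotated clockwise by a small amount.

Every shape is tilted by the same angle and the image corners show triangular fill wedges — a whole-image rotation by a non-right angle.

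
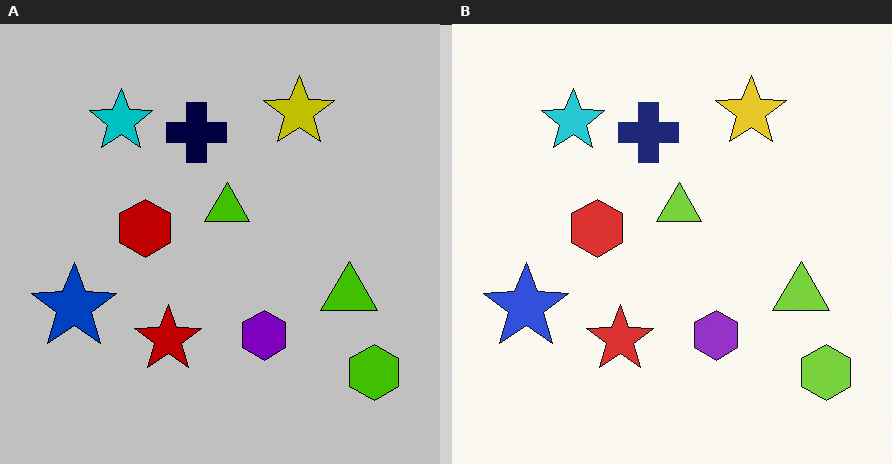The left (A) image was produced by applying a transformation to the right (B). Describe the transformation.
The left (A) image is the right (B) heavily posterized to just a handful of flat colors.

Each flat color has snapped to a coarser quantized level — most visibly, the near-white background has dropped to a flat grey.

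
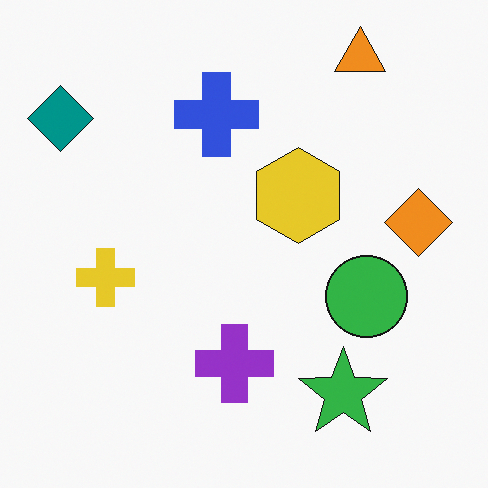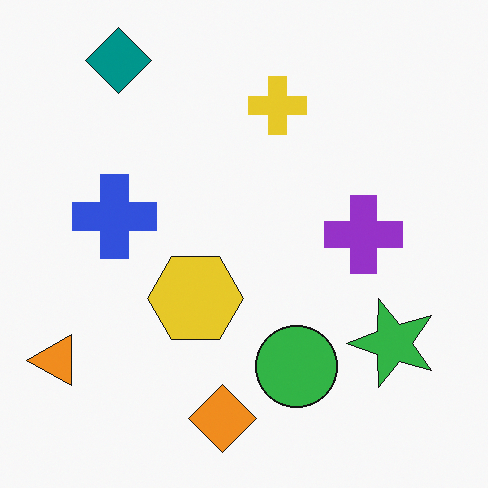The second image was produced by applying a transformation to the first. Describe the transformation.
The second image is the first transposed (reflected across the top-left ↔ bottom-right diagonal).

Shapes have swapped their row and column positions — what was in the top-right is now in the bottom-left — a diagonal reflection.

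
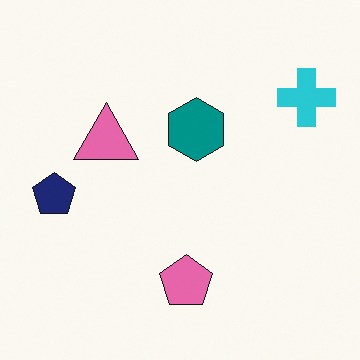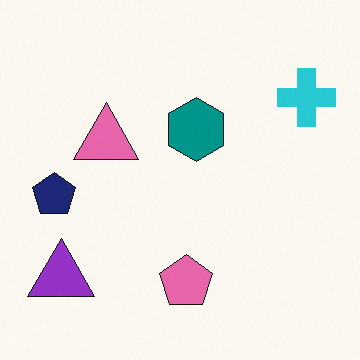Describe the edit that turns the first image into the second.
The second image is the first overlaid with an additional purple triangle.

A purple triangle appears in the second image that is absent from the first.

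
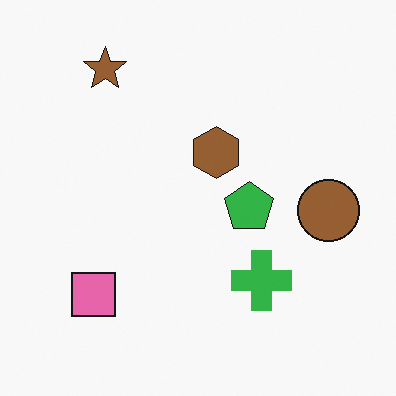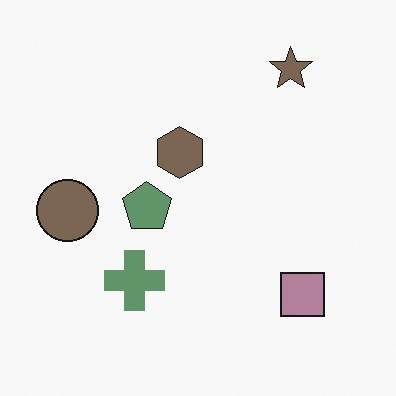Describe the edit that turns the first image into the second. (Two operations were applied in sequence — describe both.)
Flipped horizontally (left ↔ right), then made much more muted (saturation change).

The brown circle is in the right of the first image and the left of the second — shapes on opposite sides of the vertical midline have swapped in a mirror flip. All colors are more muted and greyish — a global saturation change.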